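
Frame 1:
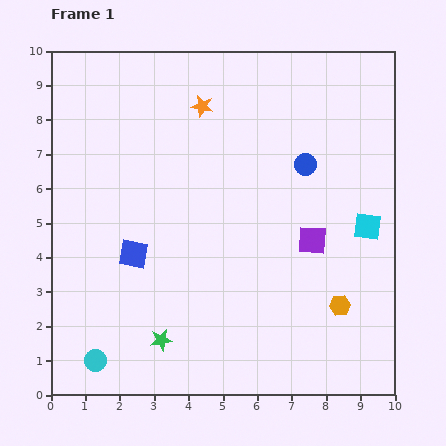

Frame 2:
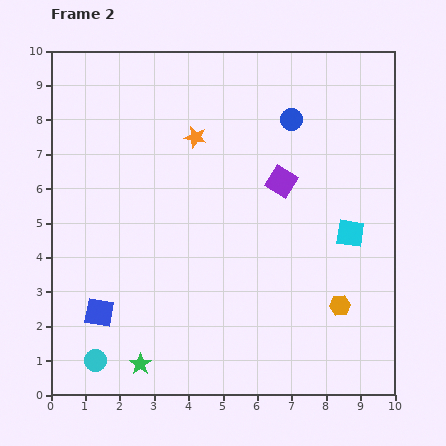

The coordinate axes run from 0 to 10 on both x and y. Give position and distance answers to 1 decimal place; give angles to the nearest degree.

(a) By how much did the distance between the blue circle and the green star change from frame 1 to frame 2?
+1.8

Distance in frame 1: 6.6. Distance in frame 2: 8.4.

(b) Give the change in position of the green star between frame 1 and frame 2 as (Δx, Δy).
(-0.6, -0.7)

The green star was at (3.2, 1.6) in frame 1 and (2.6, 0.9) in frame 2.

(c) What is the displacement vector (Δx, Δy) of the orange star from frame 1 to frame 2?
(-0.2, -0.9)

The orange star was at (4.4, 8.4) in frame 1 and (4.2, 7.5) in frame 2.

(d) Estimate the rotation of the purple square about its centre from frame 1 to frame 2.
28° clockwise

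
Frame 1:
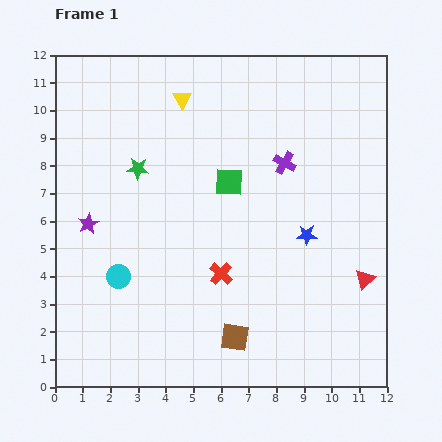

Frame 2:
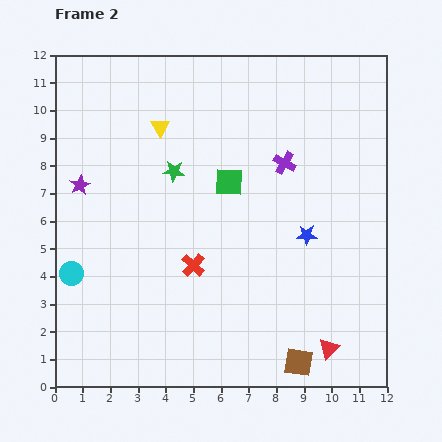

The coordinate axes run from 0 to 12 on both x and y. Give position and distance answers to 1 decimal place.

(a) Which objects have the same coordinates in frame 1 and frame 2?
the blue star, the green square, the purple cross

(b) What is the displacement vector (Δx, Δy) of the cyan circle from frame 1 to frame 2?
(-1.7, 0.1)

The cyan circle was at (2.3, 4.0) in frame 1 and (0.6, 4.1) in frame 2.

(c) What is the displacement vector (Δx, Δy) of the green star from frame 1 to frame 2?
(1.3, -0.1)

The green star was at (3.0, 7.9) in frame 1 and (4.3, 7.8) in frame 2.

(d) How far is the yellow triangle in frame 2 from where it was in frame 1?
1.3

The yellow triangle moved from (4.6, 10.4) to (3.8, 9.4), a distance of √(0.8² + 1.0²) ≈ 1.3.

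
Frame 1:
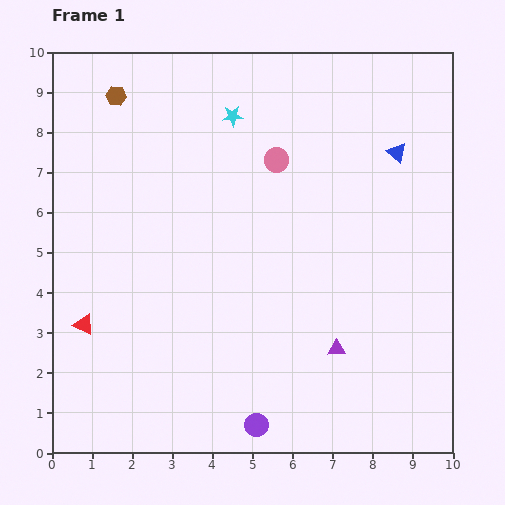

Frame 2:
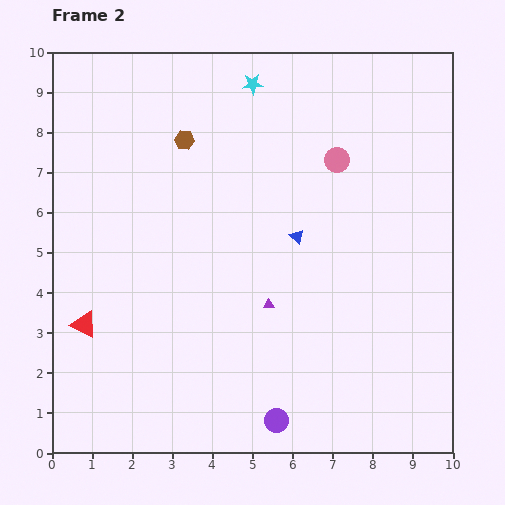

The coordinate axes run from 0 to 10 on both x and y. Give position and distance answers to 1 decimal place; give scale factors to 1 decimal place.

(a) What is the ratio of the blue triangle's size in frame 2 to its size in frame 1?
0.7×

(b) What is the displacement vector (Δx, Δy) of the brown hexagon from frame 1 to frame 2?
(1.7, -1.1)

The brown hexagon was at (1.6, 8.9) in frame 1 and (3.3, 7.8) in frame 2.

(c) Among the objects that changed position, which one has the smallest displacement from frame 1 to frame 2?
the purple circle

(moved 0.5)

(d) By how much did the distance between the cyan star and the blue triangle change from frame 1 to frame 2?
-0.2

Distance in frame 1: 4.2. Distance in frame 2: 4.0.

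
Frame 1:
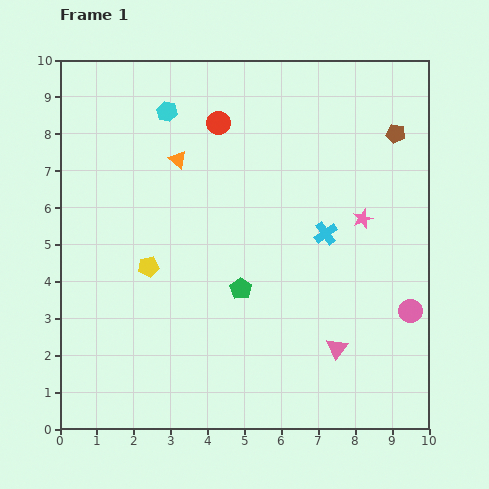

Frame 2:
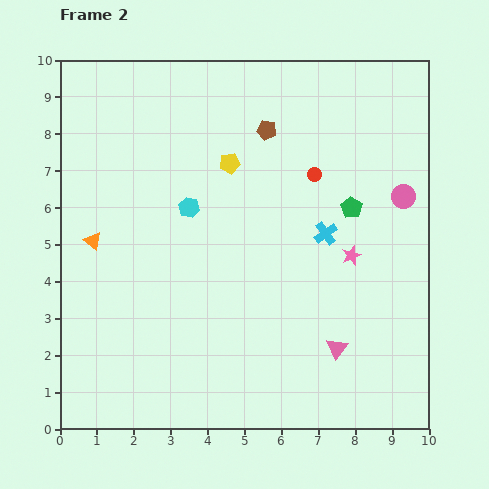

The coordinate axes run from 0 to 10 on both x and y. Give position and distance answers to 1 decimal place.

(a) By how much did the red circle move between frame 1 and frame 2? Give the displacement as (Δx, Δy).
(2.6, -1.4)

The red circle was at (4.3, 8.3) in frame 1 and (6.9, 6.9) in frame 2.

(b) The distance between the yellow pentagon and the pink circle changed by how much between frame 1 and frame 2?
-2.4

Distance in frame 1: 7.2. Distance in frame 2: 4.8.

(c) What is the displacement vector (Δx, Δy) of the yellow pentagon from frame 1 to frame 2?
(2.2, 2.8)

The yellow pentagon was at (2.4, 4.4) in frame 1 and (4.6, 7.2) in frame 2.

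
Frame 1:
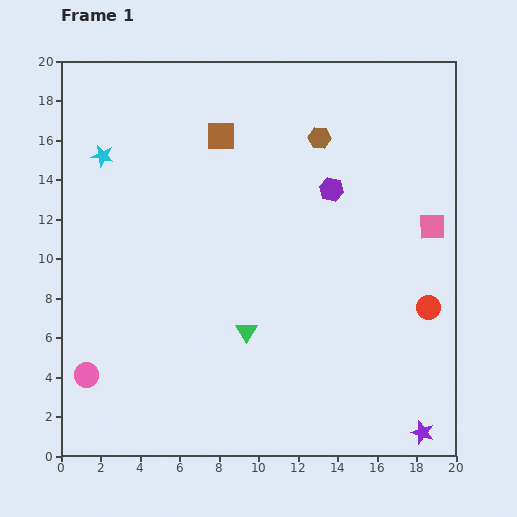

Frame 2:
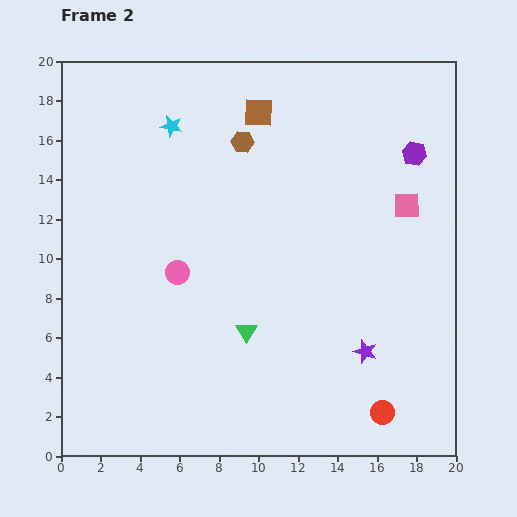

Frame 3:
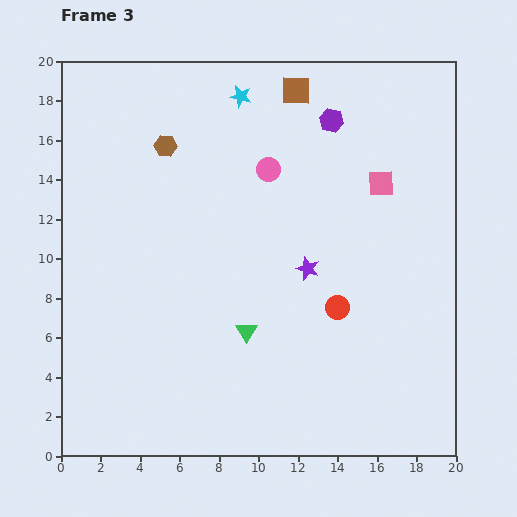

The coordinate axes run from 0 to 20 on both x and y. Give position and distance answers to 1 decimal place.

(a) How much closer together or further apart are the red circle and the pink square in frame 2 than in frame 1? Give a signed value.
+6.5

Distance in frame 1: 4.1. Distance in frame 2: 10.6.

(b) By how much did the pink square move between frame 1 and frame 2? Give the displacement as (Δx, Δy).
(-1.3, 1.1)

The pink square was at (18.8, 11.6) in frame 1 and (17.5, 12.7) in frame 2.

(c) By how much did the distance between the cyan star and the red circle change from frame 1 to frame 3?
-6.4

Distance in frame 1: 18.2. Distance in frame 3: 11.8.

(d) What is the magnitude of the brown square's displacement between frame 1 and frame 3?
4.4

The brown square moved from (8.1, 16.2) to (11.9, 18.5), a distance of √(3.8² + 2.3²) ≈ 4.4.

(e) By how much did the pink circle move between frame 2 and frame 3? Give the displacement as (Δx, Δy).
(4.6, 5.2)

The pink circle was at (5.9, 9.3) in frame 2 and (10.5, 14.5) in frame 3.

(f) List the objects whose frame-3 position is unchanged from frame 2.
the green triangle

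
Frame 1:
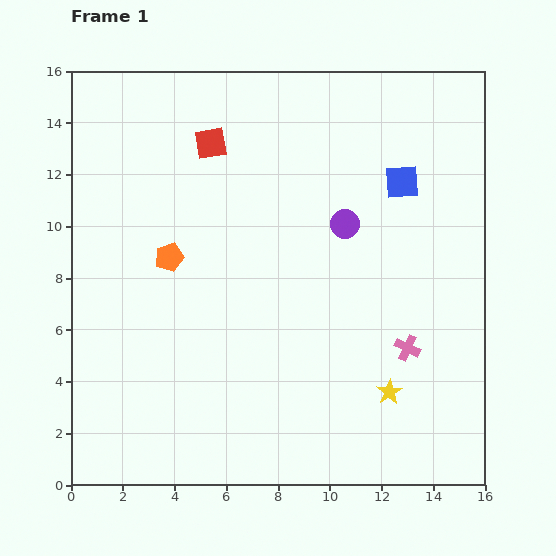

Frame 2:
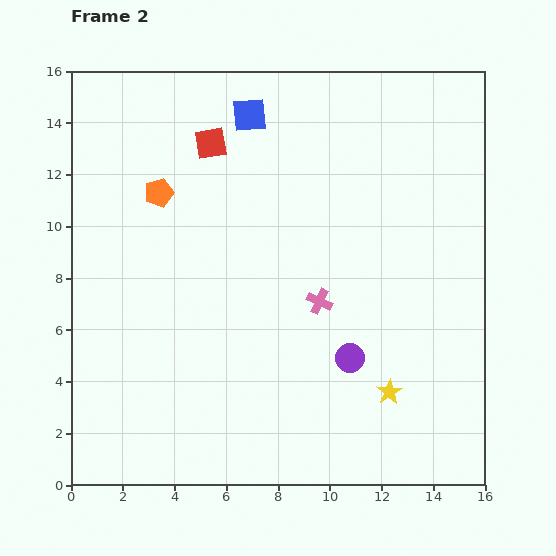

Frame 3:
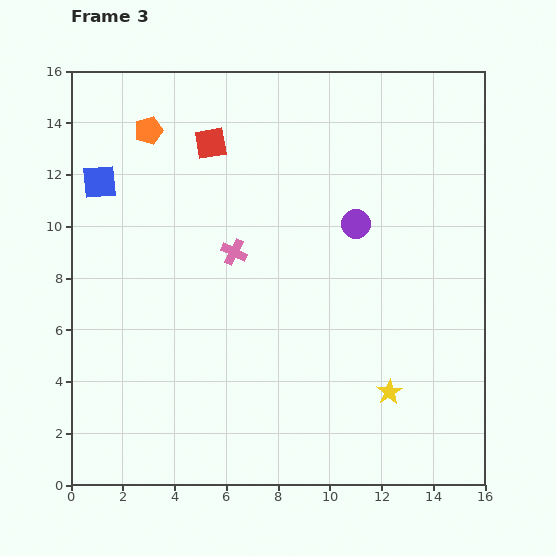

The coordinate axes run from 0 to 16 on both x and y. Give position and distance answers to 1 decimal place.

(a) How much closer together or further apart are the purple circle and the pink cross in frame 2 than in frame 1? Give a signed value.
-2.9

Distance in frame 1: 5.4. Distance in frame 2: 2.5.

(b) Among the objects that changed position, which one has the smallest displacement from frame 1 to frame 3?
the purple circle

(moved 0.4)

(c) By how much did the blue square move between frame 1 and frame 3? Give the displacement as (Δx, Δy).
(-11.7, 0.0)

The blue square was at (12.8, 11.7) in frame 1 and (1.1, 11.7) in frame 3.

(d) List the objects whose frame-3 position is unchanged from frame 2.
the yellow star, the red square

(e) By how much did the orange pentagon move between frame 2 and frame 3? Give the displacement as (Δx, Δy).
(-0.4, 2.4)

The orange pentagon was at (3.4, 11.3) in frame 2 and (3.0, 13.7) in frame 3.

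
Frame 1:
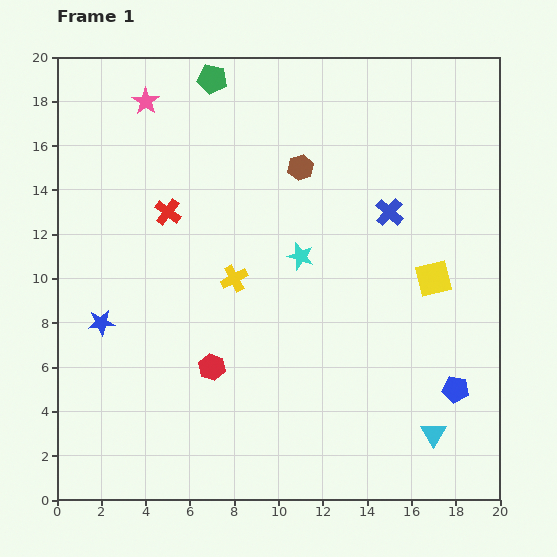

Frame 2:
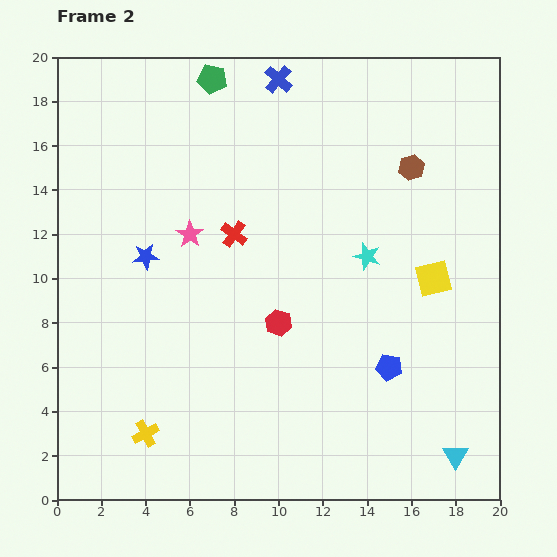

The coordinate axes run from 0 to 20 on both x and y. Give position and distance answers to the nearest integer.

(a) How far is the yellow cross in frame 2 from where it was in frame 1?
8

The yellow cross moved from (8, 10) to (4, 3), a distance of √(4² + 7²) ≈ 8.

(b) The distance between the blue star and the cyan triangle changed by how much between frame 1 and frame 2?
+1

Distance in frame 1: 16. Distance in frame 2: 17.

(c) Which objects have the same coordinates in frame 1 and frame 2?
the green pentagon, the yellow square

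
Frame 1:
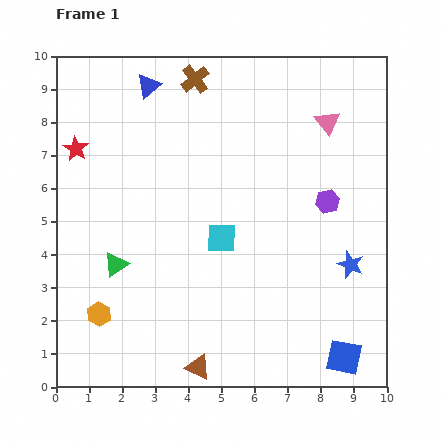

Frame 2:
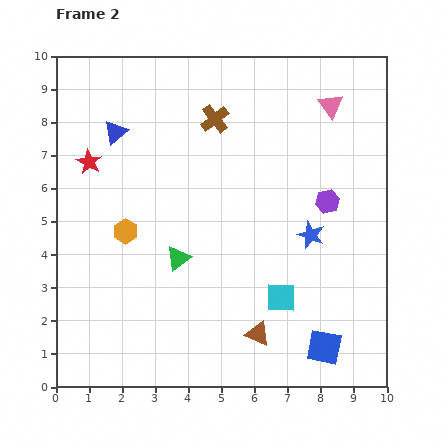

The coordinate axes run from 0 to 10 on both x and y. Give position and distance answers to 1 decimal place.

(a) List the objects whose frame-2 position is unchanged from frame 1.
the purple hexagon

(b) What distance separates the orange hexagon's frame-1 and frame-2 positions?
2.6

The orange hexagon moved from (1.3, 2.2) to (2.1, 4.7), a distance of √(0.8² + 2.5²) ≈ 2.6.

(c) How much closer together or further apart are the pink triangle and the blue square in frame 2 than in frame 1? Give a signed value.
+0.2

Distance in frame 1: 7.1. Distance in frame 2: 7.3.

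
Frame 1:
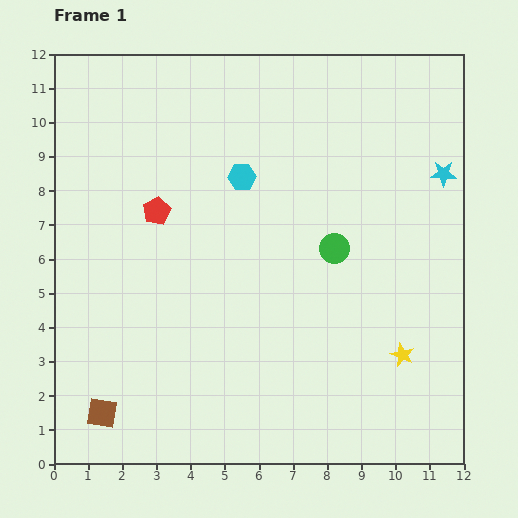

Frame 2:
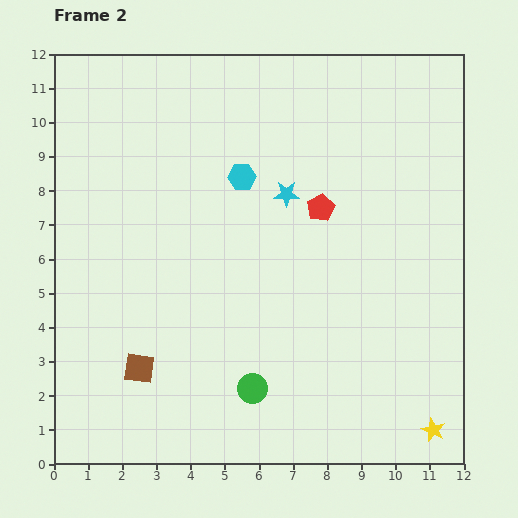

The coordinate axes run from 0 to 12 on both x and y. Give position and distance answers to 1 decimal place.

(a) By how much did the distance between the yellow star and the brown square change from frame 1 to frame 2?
-0.2

Distance in frame 1: 9.0. Distance in frame 2: 8.8.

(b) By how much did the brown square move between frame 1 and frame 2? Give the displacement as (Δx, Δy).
(1.1, 1.3)

The brown square was at (1.4, 1.5) in frame 1 and (2.5, 2.8) in frame 2.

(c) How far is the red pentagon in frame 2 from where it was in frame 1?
4.8

The red pentagon moved from (3.0, 7.4) to (7.8, 7.5), a distance of √(4.8² + 0.1²) ≈ 4.8.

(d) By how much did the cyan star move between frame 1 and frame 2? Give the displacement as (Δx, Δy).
(-4.6, -0.6)

The cyan star was at (11.4, 8.5) in frame 1 and (6.8, 7.9) in frame 2.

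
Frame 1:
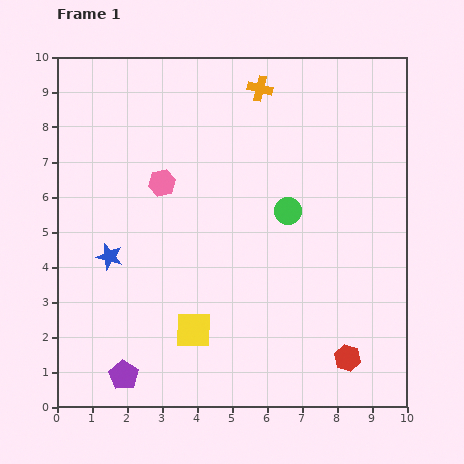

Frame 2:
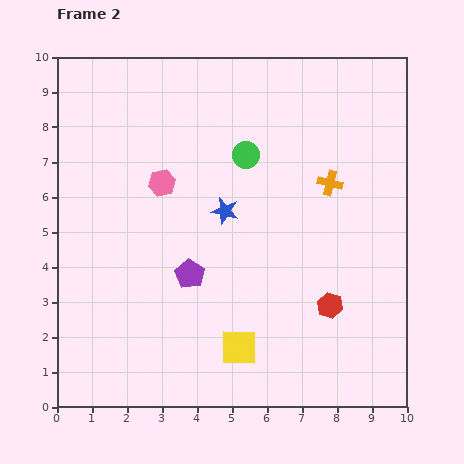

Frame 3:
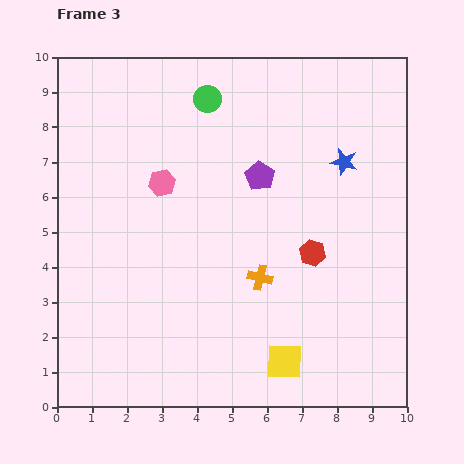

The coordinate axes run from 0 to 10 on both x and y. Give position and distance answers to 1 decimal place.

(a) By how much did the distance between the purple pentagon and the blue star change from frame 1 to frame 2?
-1.3

Distance in frame 1: 3.4. Distance in frame 2: 2.1.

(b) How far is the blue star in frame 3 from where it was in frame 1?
7.2

The blue star moved from (1.5, 4.3) to (8.2, 7.0), a distance of √(6.7² + 2.7²) ≈ 7.2.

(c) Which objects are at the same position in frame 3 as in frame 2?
the pink hexagon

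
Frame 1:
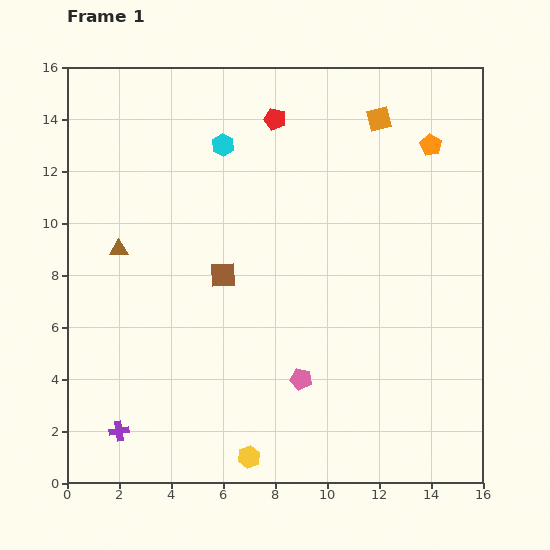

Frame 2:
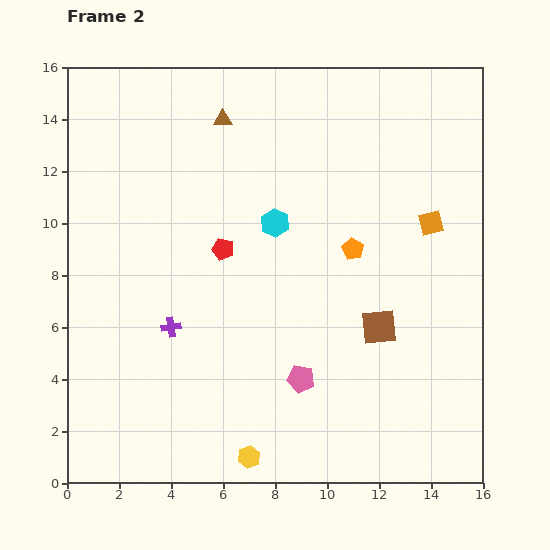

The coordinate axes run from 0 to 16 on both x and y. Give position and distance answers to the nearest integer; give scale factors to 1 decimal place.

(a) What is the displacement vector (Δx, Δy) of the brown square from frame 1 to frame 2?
(6, -2)

The brown square was at (6, 8) in frame 1 and (12, 6) in frame 2.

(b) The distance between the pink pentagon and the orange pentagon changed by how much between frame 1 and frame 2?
-5

Distance in frame 1: 10. Distance in frame 2: 5.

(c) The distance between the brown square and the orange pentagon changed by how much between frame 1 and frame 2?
-6

Distance in frame 1: 9. Distance in frame 2: 3.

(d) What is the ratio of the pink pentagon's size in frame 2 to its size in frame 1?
1.3×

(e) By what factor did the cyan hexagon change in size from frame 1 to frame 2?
1.3×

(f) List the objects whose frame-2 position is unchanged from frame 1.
the pink pentagon, the yellow hexagon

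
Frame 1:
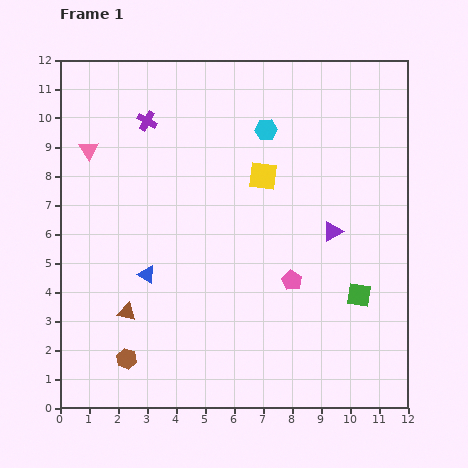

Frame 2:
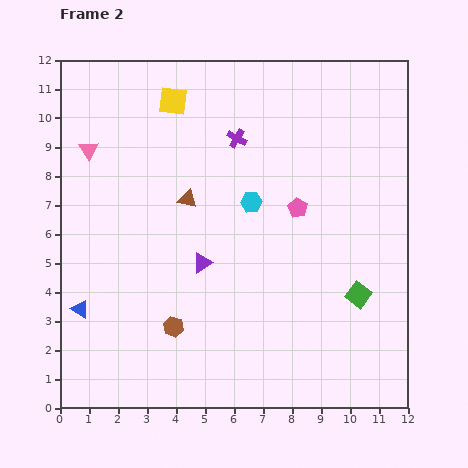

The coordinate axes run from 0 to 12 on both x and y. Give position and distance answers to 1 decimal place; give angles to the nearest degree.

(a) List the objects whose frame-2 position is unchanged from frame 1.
the pink triangle, the green square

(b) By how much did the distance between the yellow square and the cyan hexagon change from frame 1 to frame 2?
+2.8

Distance in frame 1: 1.6. Distance in frame 2: 4.4.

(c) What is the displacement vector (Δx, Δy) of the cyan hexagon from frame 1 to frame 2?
(-0.5, -2.5)

The cyan hexagon was at (7.1, 9.6) in frame 1 and (6.6, 7.1) in frame 2.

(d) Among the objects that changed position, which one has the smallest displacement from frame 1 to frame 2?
the brown hexagon

(moved 1.9)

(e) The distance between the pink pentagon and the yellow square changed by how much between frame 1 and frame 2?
+2.0

Distance in frame 1: 3.7. Distance in frame 2: 5.7.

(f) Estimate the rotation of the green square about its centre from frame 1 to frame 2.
28° clockwise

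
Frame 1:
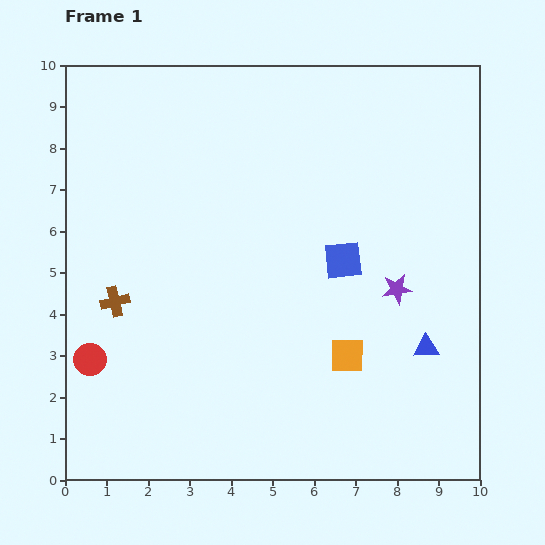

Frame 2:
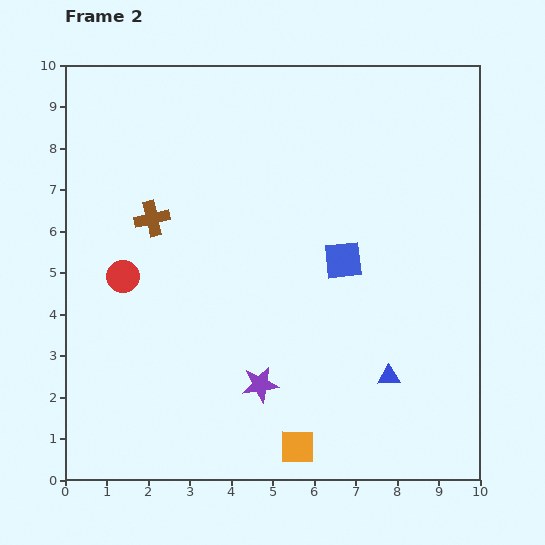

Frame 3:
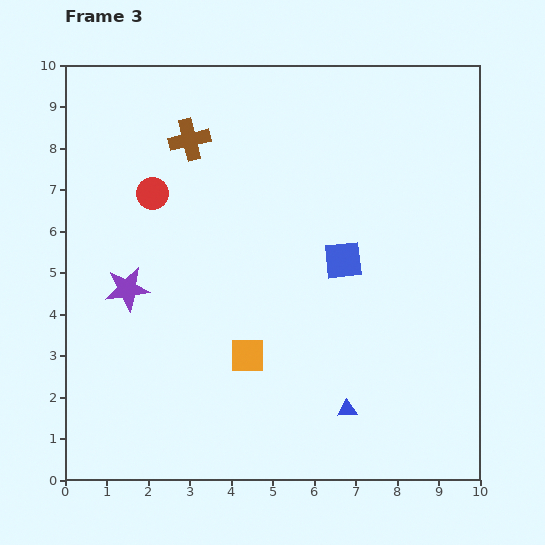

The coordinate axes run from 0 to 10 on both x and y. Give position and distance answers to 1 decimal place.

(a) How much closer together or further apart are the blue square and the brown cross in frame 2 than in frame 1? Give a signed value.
-0.9

Distance in frame 1: 5.6. Distance in frame 2: 4.7.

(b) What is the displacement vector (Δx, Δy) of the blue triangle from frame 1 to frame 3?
(-1.9, -1.5)

The blue triangle was at (8.7, 3.2) in frame 1 and (6.8, 1.7) in frame 3.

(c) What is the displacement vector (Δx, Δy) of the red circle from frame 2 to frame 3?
(0.7, 2.0)

The red circle was at (1.4, 4.9) in frame 2 and (2.1, 6.9) in frame 3.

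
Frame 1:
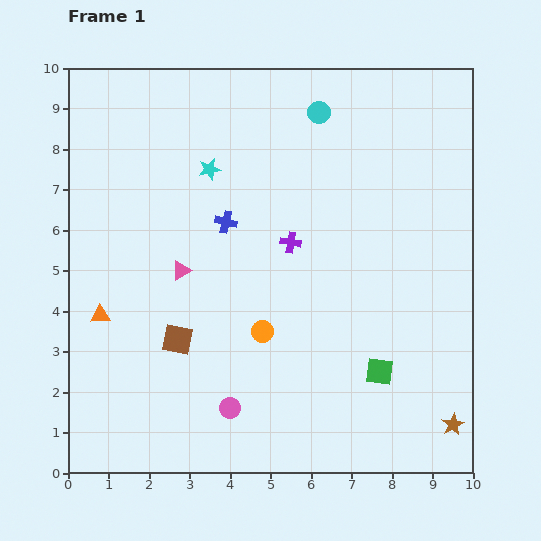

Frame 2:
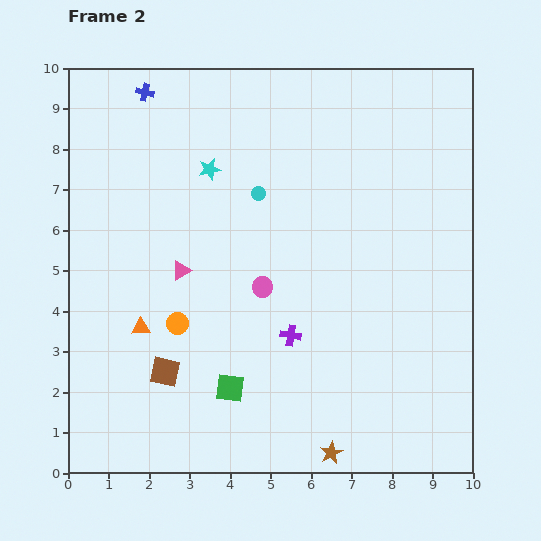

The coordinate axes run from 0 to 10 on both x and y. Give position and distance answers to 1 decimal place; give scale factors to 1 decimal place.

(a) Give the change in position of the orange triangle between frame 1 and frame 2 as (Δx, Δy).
(1.0, -0.3)

The orange triangle was at (0.8, 3.9) in frame 1 and (1.8, 3.6) in frame 2.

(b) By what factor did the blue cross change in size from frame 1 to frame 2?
0.8×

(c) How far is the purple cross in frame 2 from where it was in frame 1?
2.3

The purple cross moved from (5.5, 5.7) to (5.5, 3.4), a distance of √(0.0² + 2.3²) ≈ 2.3.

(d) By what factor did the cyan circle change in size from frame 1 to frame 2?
0.6×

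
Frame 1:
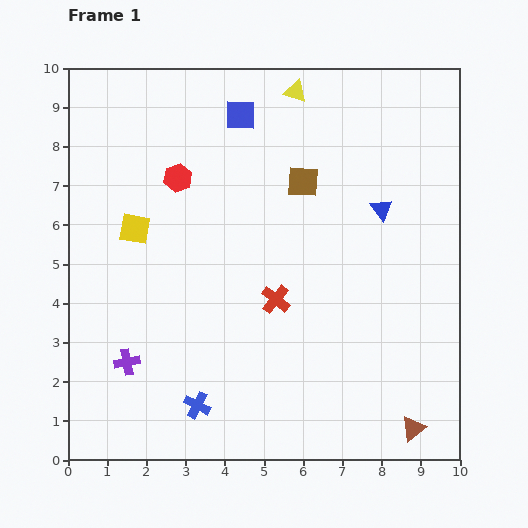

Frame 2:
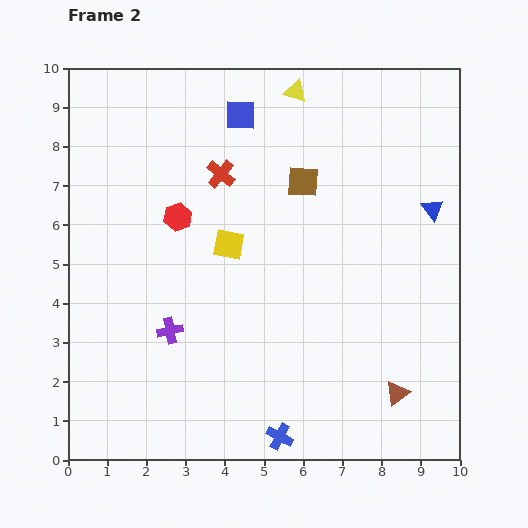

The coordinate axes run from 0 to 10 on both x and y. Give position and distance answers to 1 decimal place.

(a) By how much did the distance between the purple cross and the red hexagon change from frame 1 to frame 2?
-2.0

Distance in frame 1: 4.9. Distance in frame 2: 2.9.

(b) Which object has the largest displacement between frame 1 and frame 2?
the red cross

(moved 3.5; next 2.4)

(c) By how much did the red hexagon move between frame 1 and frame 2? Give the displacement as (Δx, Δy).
(0.0, -1.0)

The red hexagon was at (2.8, 7.2) in frame 1 and (2.8, 6.2) in frame 2.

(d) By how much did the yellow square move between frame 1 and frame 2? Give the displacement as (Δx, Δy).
(2.4, -0.4)

The yellow square was at (1.7, 5.9) in frame 1 and (4.1, 5.5) in frame 2.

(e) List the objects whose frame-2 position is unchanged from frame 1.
the brown square, the blue square, the yellow triangle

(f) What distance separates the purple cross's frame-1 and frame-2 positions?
1.4

The purple cross moved from (1.5, 2.5) to (2.6, 3.3), a distance of √(1.1² + 0.8²) ≈ 1.4.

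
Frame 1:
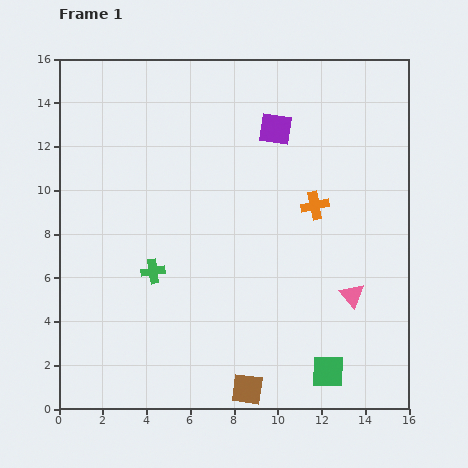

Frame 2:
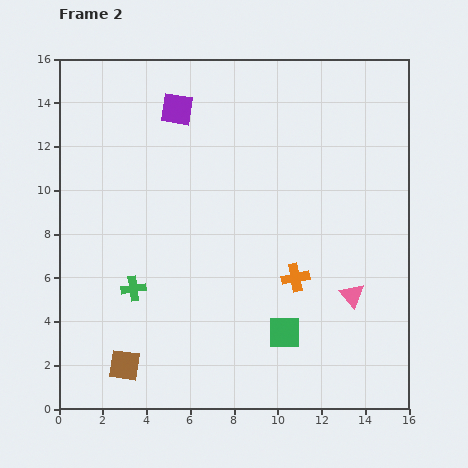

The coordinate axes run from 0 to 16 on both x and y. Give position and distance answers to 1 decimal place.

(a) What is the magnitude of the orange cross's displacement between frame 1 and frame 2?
3.4

The orange cross moved from (11.7, 9.3) to (10.8, 6.0), a distance of √(0.9² + 3.3²) ≈ 3.4.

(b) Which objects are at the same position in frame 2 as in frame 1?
the pink triangle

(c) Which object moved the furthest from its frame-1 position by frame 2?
the brown square

(moved 5.7; next 4.6)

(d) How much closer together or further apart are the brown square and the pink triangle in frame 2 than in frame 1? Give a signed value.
+4.5

Distance in frame 1: 6.4. Distance in frame 2: 10.9.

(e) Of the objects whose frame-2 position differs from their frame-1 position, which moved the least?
the green cross

(moved 1.2)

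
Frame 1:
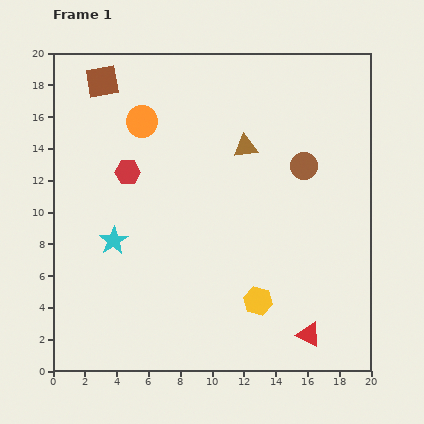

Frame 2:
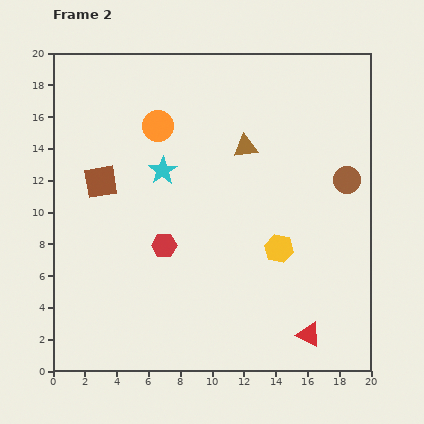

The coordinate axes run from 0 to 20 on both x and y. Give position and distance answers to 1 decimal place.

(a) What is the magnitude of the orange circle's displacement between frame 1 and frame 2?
1.0

The orange circle moved from (5.6, 15.7) to (6.6, 15.4), a distance of √(1.0² + 0.3²) ≈ 1.0.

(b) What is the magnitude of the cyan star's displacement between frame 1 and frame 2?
5.4

The cyan star moved from (3.8, 8.2) to (6.9, 12.6), a distance of √(3.1² + 4.4²) ≈ 5.4.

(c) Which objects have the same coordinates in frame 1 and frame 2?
the brown triangle, the red triangle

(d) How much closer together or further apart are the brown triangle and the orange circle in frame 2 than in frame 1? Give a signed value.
-1.0

Distance in frame 1: 6.7. Distance in frame 2: 5.7.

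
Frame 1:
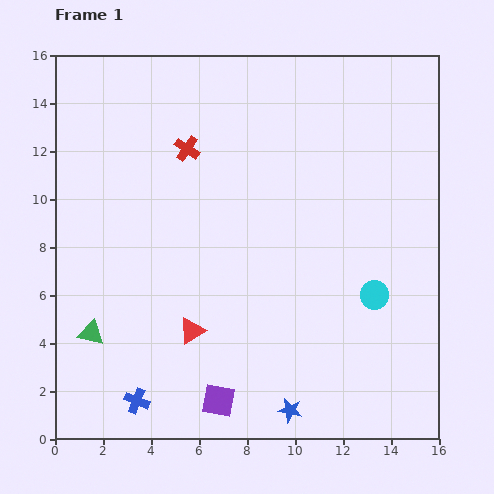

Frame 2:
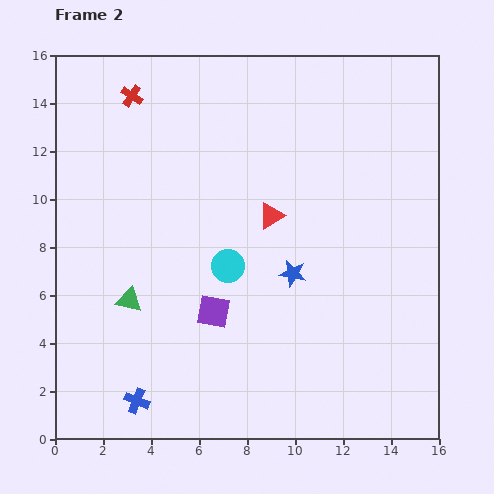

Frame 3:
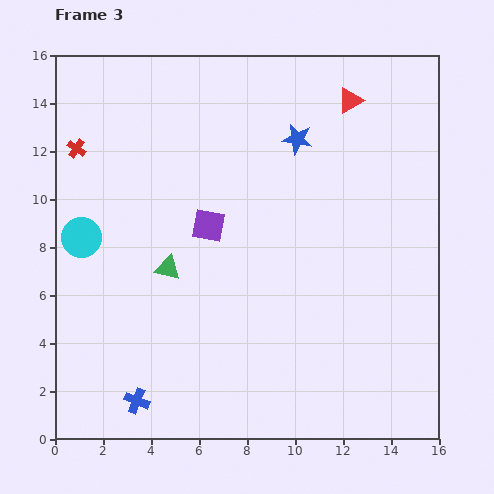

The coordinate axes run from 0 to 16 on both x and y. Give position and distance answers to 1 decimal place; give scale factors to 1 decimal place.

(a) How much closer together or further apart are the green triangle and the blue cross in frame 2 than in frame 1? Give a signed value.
+0.8

Distance in frame 1: 3.4. Distance in frame 2: 4.2.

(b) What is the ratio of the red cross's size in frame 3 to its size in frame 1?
0.7×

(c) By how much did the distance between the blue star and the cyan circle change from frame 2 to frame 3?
+7.2

Distance in frame 2: 2.7. Distance in frame 3: 9.9.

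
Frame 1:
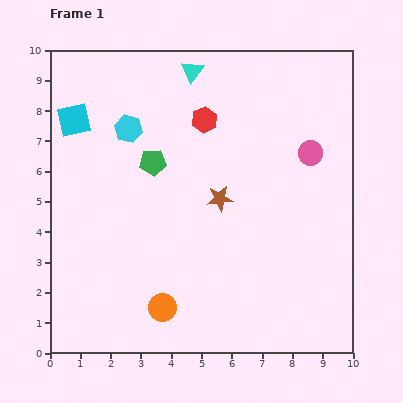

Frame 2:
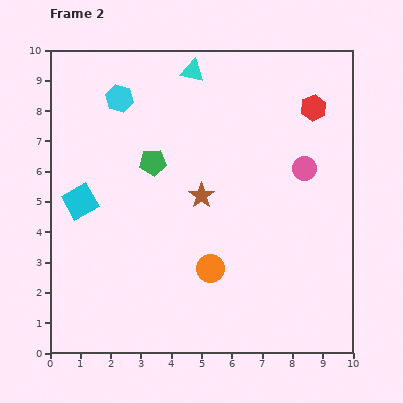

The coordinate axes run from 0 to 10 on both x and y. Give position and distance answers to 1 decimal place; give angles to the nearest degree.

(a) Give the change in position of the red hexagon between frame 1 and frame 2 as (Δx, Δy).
(3.6, 0.4)

The red hexagon was at (5.1, 7.7) in frame 1 and (8.7, 8.1) in frame 2.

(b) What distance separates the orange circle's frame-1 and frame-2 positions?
2.1

The orange circle moved from (3.7, 1.5) to (5.3, 2.8), a distance of √(1.6² + 1.3²) ≈ 2.1.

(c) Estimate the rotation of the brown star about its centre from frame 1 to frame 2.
29° counter-clockwise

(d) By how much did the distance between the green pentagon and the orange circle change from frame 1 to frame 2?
-0.8

Distance in frame 1: 4.8. Distance in frame 2: 4.0.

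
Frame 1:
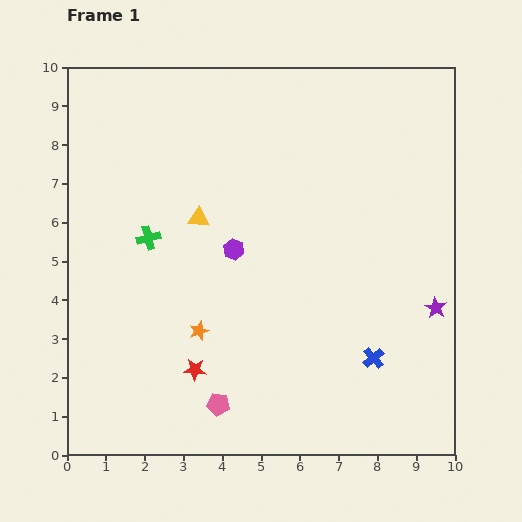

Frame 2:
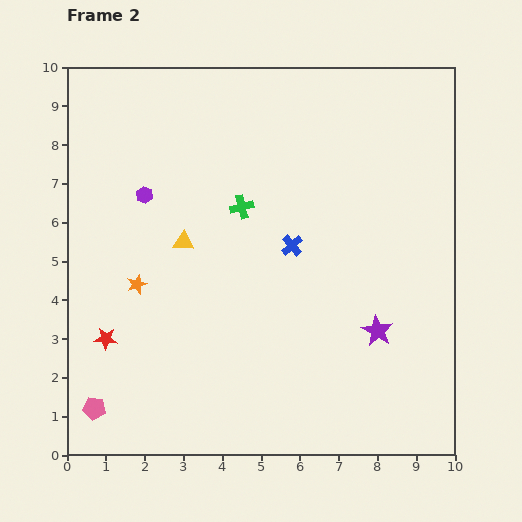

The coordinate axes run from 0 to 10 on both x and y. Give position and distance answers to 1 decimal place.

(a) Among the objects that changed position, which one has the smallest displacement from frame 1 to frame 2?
the yellow triangle

(moved 0.7)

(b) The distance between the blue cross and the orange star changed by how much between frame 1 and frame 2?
-0.5

Distance in frame 1: 4.6. Distance in frame 2: 4.1.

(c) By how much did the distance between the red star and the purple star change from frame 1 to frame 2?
+0.6

Distance in frame 1: 6.4. Distance in frame 2: 7.0.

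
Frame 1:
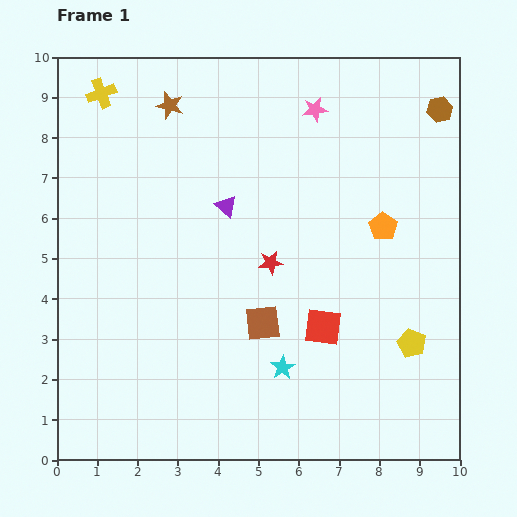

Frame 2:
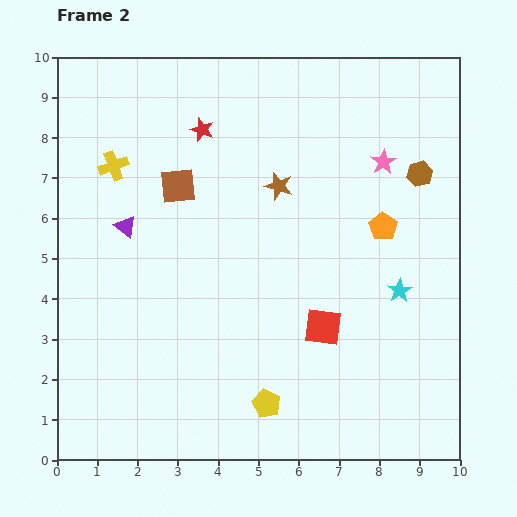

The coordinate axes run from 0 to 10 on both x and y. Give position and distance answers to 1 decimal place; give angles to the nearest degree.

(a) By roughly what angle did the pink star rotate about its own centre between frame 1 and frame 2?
23° counter-clockwise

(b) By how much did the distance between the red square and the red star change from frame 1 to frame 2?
+3.6

Distance in frame 1: 2.1. Distance in frame 2: 5.7.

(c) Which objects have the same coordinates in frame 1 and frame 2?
the orange pentagon, the red square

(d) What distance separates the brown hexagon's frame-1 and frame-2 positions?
1.7

The brown hexagon moved from (9.5, 8.7) to (9.0, 7.1), a distance of √(0.5² + 1.6²) ≈ 1.7.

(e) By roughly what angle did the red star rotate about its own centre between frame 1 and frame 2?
27° clockwise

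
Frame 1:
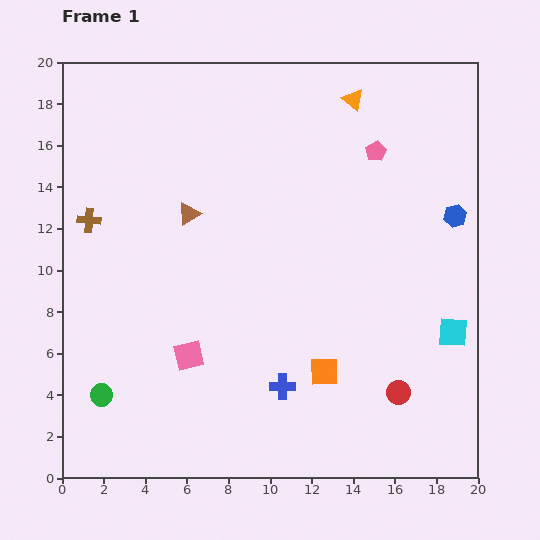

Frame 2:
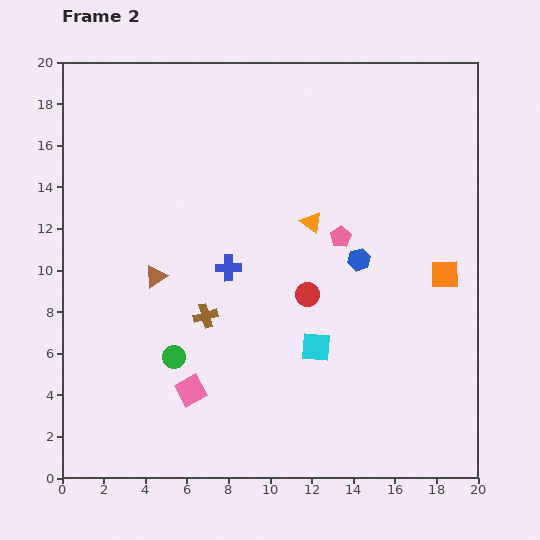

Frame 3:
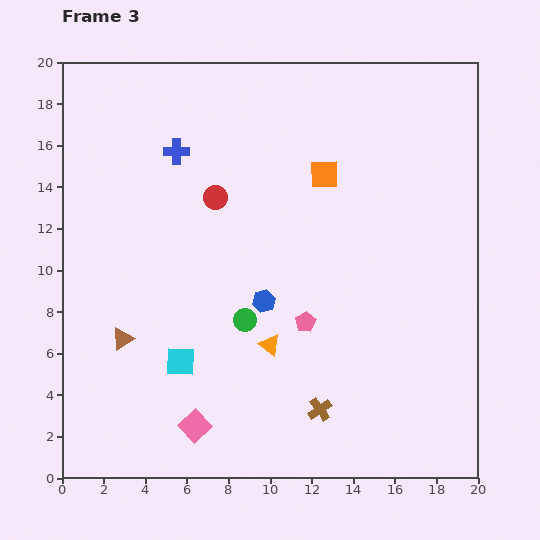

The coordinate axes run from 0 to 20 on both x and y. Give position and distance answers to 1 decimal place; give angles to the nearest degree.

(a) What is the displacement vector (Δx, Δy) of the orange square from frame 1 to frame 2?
(5.8, 4.7)

The orange square was at (12.6, 5.1) in frame 1 and (18.4, 9.8) in frame 2.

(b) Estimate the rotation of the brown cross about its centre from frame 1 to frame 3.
39° counter-clockwise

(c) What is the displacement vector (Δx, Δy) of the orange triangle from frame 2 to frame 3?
(-2.0, -5.9)

The orange triangle was at (12.0, 12.3) in frame 2 and (10.0, 6.4) in frame 3.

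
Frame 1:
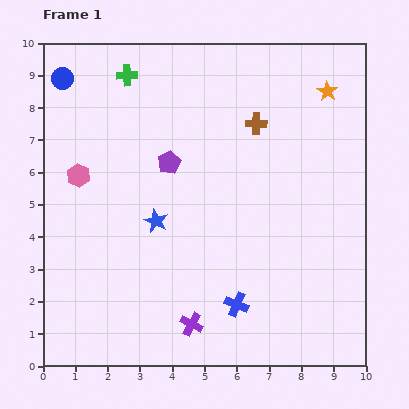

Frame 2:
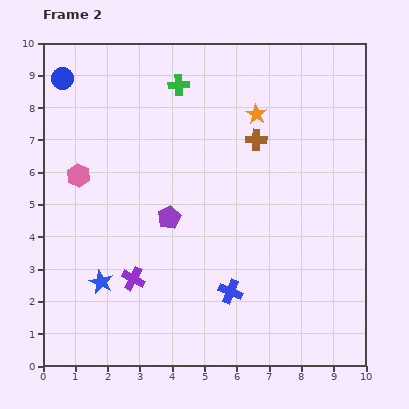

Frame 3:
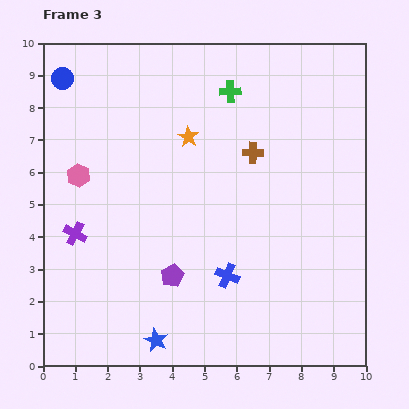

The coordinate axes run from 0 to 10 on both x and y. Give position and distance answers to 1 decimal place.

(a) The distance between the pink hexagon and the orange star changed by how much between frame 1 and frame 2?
-2.3

Distance in frame 1: 8.1. Distance in frame 2: 5.8.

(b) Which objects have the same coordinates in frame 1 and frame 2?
the pink hexagon, the blue circle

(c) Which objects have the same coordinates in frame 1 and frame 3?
the pink hexagon, the blue circle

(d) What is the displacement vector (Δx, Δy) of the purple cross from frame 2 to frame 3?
(-1.8, 1.4)

The purple cross was at (2.8, 2.7) in frame 2 and (1.0, 4.1) in frame 3.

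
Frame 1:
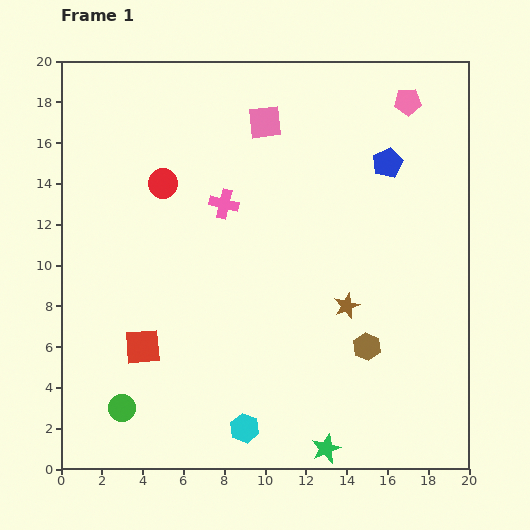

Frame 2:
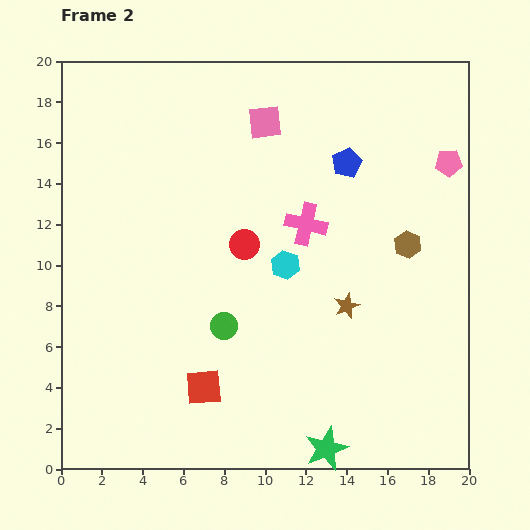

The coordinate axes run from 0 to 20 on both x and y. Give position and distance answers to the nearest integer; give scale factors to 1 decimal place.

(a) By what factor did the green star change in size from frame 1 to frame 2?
1.5×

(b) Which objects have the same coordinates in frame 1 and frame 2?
the pink square, the green star, the brown star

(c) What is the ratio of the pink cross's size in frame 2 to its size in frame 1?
1.4×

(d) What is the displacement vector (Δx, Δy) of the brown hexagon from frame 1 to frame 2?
(2, 5)

The brown hexagon was at (15, 6) in frame 1 and (17, 11) in frame 2.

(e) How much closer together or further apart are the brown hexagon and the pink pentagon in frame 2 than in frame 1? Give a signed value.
-8

Distance in frame 1: 12. Distance in frame 2: 4.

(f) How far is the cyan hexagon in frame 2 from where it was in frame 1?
8

The cyan hexagon moved from (9, 2) to (11, 10), a distance of √(2² + 8²) ≈ 8.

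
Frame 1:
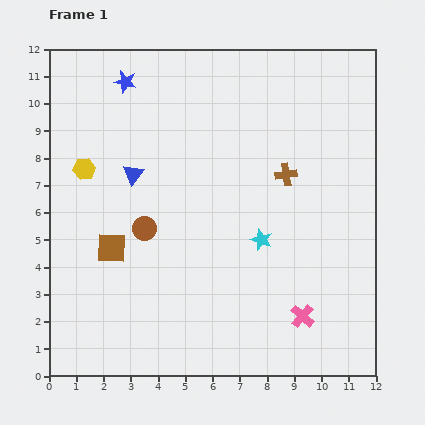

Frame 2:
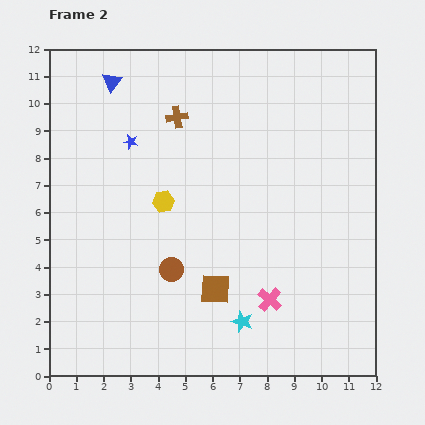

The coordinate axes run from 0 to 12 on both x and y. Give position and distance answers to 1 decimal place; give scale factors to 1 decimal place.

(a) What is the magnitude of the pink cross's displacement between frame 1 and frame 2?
1.3

The pink cross moved from (9.3, 2.2) to (8.1, 2.8), a distance of √(1.2² + 0.6²) ≈ 1.3.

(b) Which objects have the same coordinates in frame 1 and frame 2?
none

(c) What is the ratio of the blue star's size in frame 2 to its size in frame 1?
0.6×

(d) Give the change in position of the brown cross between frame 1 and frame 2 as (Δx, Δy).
(-4.0, 2.1)

The brown cross was at (8.7, 7.4) in frame 1 and (4.7, 9.5) in frame 2.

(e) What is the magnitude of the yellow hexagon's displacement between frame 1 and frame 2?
3.1

The yellow hexagon moved from (1.3, 7.6) to (4.2, 6.4), a distance of √(2.9² + 1.2²) ≈ 3.1.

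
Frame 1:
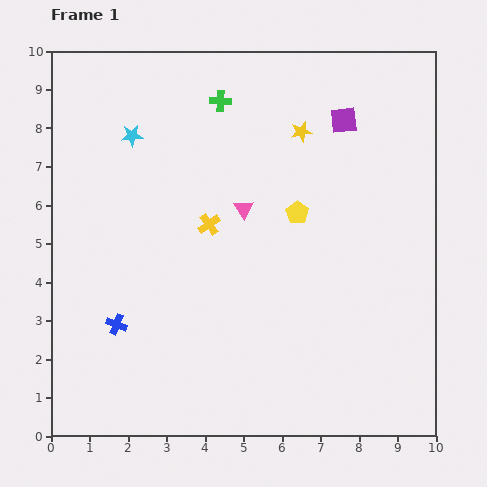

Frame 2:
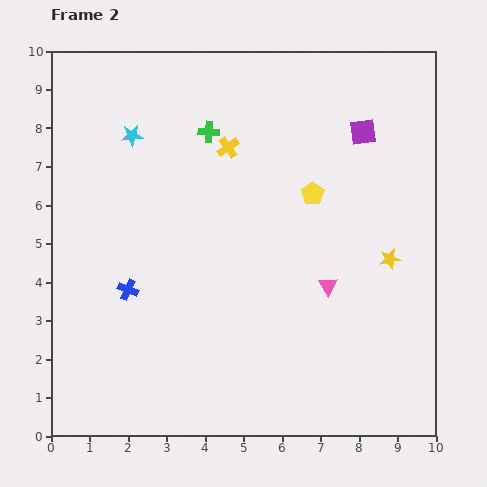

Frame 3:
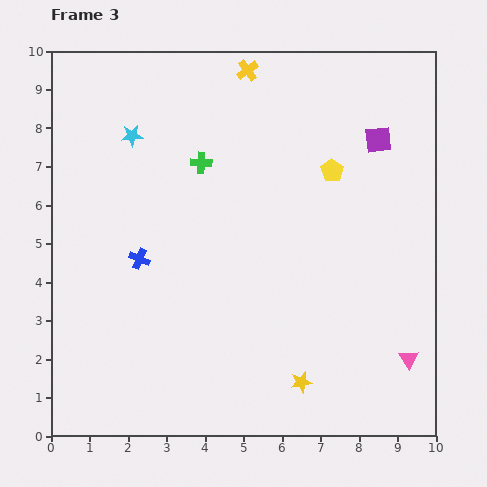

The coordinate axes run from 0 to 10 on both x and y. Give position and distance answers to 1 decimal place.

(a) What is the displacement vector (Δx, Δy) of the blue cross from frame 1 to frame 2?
(0.3, 0.9)

The blue cross was at (1.7, 2.9) in frame 1 and (2.0, 3.8) in frame 2.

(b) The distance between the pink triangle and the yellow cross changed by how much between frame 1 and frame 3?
+7.6

Distance in frame 1: 1.0. Distance in frame 3: 8.6.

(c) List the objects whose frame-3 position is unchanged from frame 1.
the cyan star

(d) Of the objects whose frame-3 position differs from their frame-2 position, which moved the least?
the purple square

(moved 0.4)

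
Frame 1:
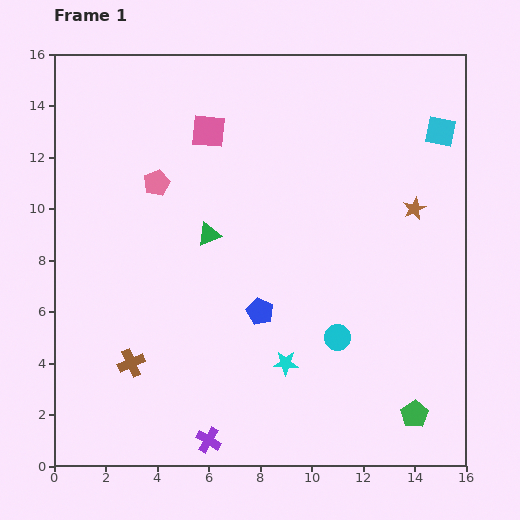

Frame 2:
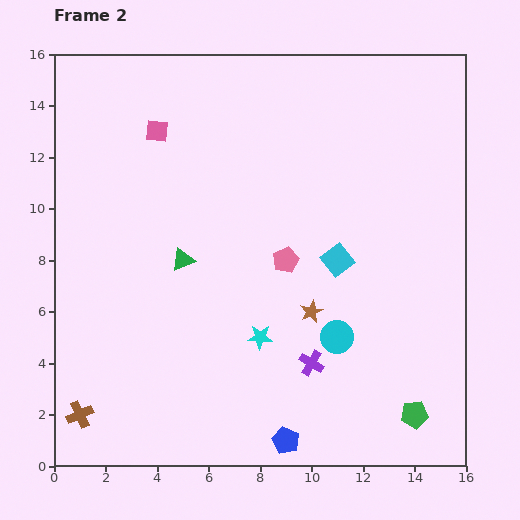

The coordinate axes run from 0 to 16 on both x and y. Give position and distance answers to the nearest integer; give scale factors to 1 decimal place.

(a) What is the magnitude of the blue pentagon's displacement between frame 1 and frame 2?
5

The blue pentagon moved from (8, 6) to (9, 1), a distance of √(1² + 5²) ≈ 5.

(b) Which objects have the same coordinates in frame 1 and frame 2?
the green pentagon, the cyan circle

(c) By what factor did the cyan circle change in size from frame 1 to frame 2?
1.3×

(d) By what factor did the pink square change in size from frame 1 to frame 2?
0.7×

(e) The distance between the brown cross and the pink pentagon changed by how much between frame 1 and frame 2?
+3

Distance in frame 1: 7. Distance in frame 2: 10.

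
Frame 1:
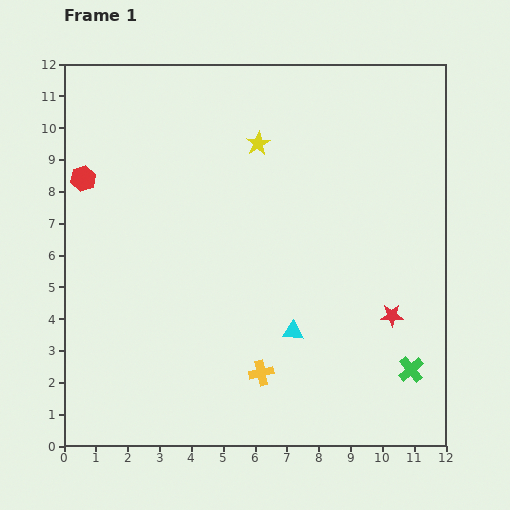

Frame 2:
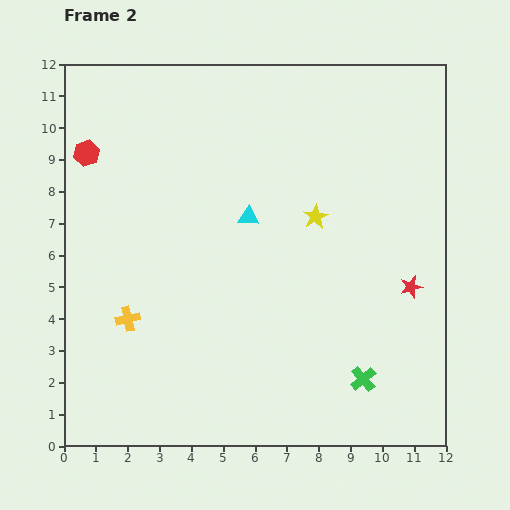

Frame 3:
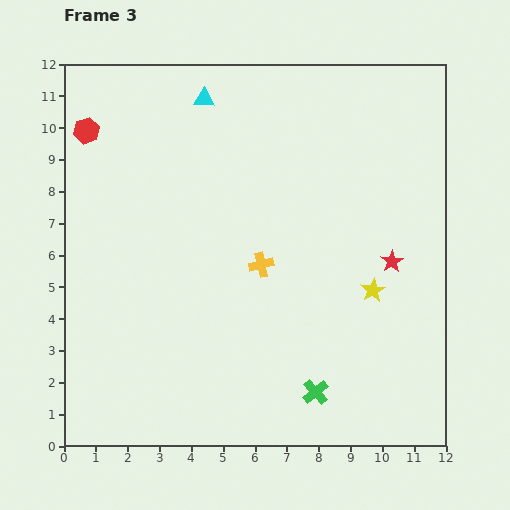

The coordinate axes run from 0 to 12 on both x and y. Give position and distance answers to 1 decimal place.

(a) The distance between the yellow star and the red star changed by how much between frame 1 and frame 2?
-3.1

Distance in frame 1: 6.8. Distance in frame 2: 3.7.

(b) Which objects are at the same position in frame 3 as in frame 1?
none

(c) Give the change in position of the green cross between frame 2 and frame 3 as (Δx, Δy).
(-1.5, -0.4)

The green cross was at (9.4, 2.1) in frame 2 and (7.9, 1.7) in frame 3.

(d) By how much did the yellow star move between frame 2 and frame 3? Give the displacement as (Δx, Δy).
(1.8, -2.3)

The yellow star was at (7.9, 7.2) in frame 2 and (9.7, 4.9) in frame 3.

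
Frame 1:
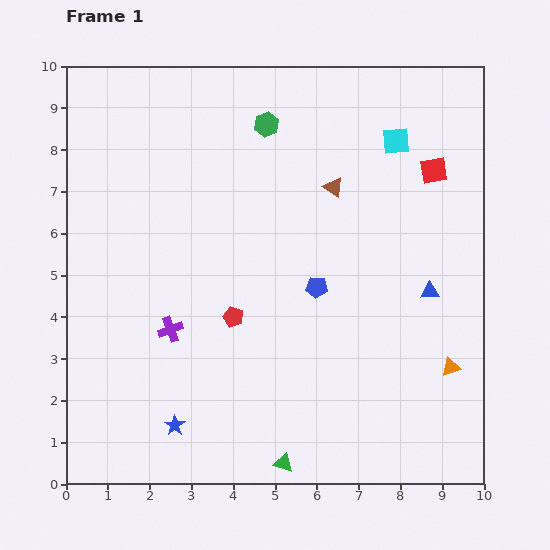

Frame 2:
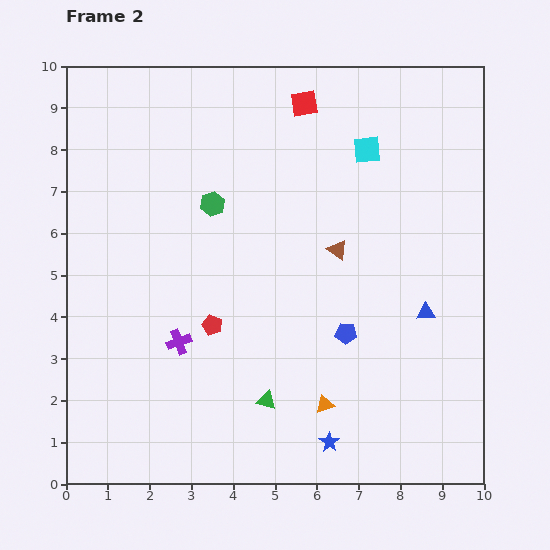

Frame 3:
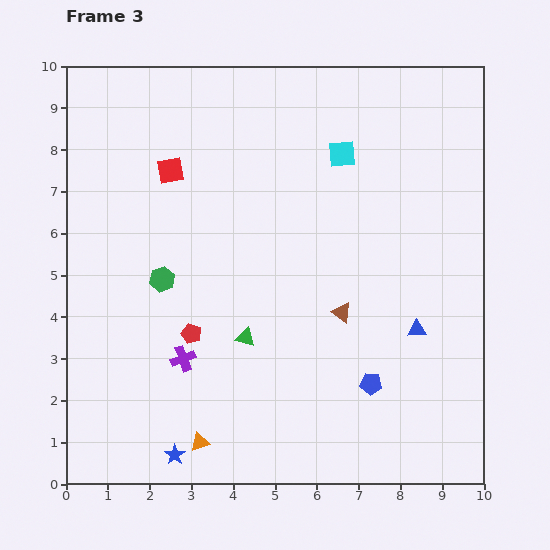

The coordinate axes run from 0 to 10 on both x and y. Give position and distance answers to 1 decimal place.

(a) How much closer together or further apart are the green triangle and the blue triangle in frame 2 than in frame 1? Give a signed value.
-1.1

Distance in frame 1: 5.4. Distance in frame 2: 4.3.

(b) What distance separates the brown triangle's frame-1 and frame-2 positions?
1.5

The brown triangle moved from (6.4, 7.1) to (6.5, 5.6), a distance of √(0.1² + 1.5²) ≈ 1.5.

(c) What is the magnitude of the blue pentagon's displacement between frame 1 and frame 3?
2.6

The blue pentagon moved from (6.0, 4.7) to (7.3, 2.4), a distance of √(1.3² + 2.3²) ≈ 2.6.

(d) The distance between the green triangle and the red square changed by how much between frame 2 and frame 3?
-2.8

Distance in frame 2: 7.2. Distance in frame 3: 4.4.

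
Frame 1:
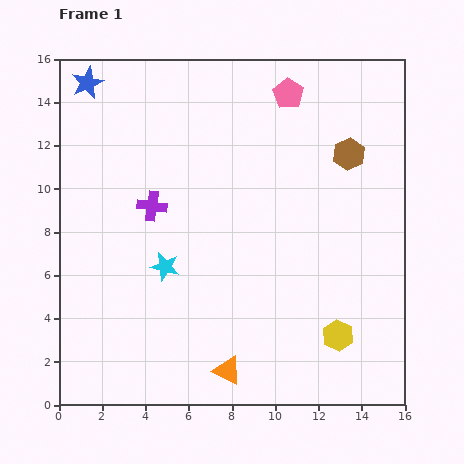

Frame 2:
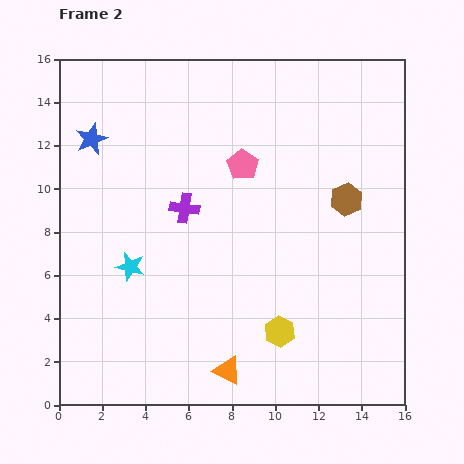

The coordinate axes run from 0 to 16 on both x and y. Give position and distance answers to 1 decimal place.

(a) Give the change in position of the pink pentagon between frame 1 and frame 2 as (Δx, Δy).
(-2.1, -3.3)

The pink pentagon was at (10.6, 14.4) in frame 1 and (8.5, 11.1) in frame 2.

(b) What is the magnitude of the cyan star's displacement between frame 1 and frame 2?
1.6

The cyan star moved from (4.9, 6.4) to (3.3, 6.4), a distance of √(1.6² + 0.0²) ≈ 1.6.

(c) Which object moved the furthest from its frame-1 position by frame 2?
the pink pentagon

(moved 3.9; next 2.7)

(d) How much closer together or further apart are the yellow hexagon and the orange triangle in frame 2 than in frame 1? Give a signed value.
-2.3

Distance in frame 1: 5.3. Distance in frame 2: 3.0.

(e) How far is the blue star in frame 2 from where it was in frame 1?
2.6

The blue star moved from (1.3, 14.9) to (1.5, 12.3), a distance of √(0.2² + 2.6²) ≈ 2.6.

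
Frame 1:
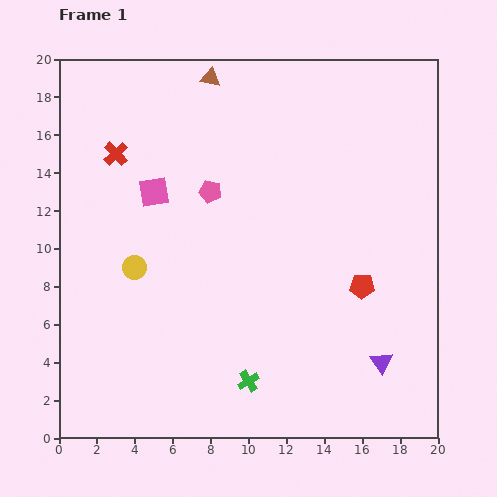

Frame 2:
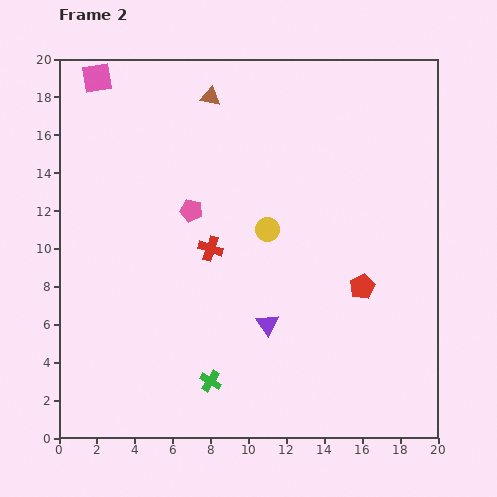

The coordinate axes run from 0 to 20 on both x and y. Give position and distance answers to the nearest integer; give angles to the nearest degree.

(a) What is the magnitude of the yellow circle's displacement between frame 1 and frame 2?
7

The yellow circle moved from (4, 9) to (11, 11), a distance of √(7² + 2²) ≈ 7.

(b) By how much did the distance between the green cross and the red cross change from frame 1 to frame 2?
-7

Distance in frame 1: 14. Distance in frame 2: 7.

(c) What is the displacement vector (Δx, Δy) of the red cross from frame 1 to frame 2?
(5, -5)

The red cross was at (3, 15) in frame 1 and (8, 10) in frame 2.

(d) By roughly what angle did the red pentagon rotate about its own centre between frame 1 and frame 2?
30° counter-clockwise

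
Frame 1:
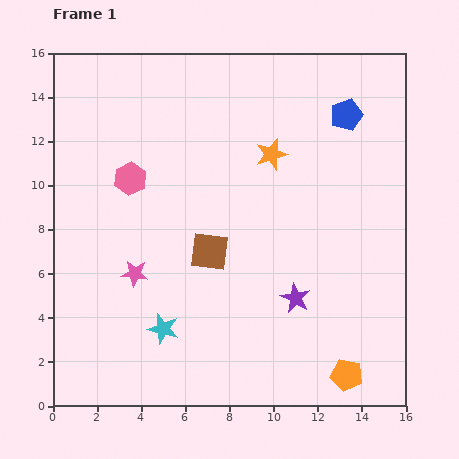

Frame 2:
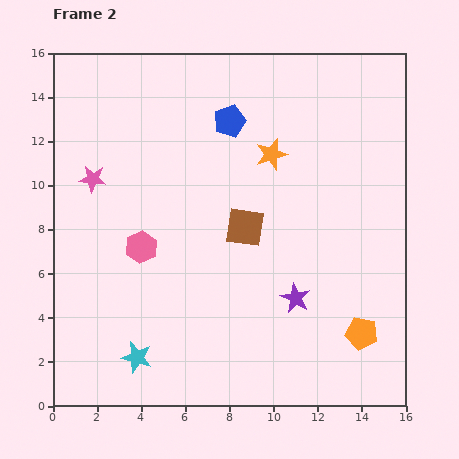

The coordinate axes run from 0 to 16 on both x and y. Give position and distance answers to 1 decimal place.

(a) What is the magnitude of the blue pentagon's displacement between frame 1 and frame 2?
5.3

The blue pentagon moved from (13.3, 13.2) to (8.0, 12.9), a distance of √(5.3² + 0.3²) ≈ 5.3.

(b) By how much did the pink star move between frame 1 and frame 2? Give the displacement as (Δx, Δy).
(-1.9, 4.3)

The pink star was at (3.7, 6.0) in frame 1 and (1.8, 10.3) in frame 2.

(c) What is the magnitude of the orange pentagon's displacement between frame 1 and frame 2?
2.0

The orange pentagon moved from (13.3, 1.4) to (14.0, 3.3), a distance of √(0.7² + 1.9²) ≈ 2.0.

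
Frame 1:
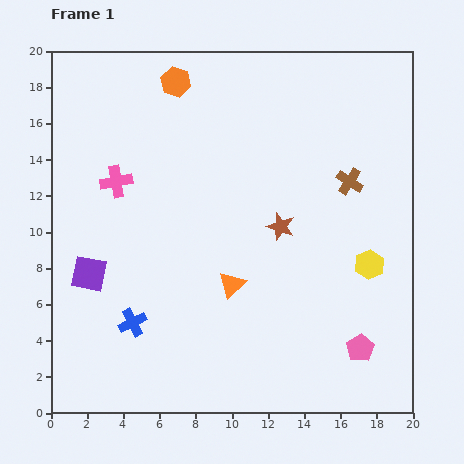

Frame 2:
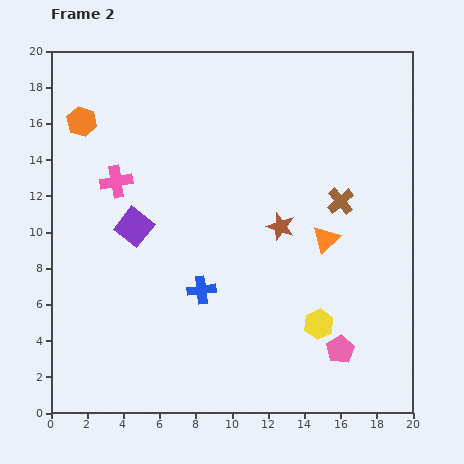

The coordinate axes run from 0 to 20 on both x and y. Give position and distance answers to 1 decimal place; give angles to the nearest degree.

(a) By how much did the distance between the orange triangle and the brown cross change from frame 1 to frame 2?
-6.4

Distance in frame 1: 8.6. Distance in frame 2: 2.2.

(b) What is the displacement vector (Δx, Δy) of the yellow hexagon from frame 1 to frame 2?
(-2.8, -3.3)

The yellow hexagon was at (17.6, 8.2) in frame 1 and (14.8, 4.9) in frame 2.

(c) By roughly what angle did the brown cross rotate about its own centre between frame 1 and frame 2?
17° clockwise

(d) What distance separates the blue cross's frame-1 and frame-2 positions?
4.2

The blue cross moved from (4.5, 5.0) to (8.3, 6.8), a distance of √(3.8² + 1.8²) ≈ 4.2.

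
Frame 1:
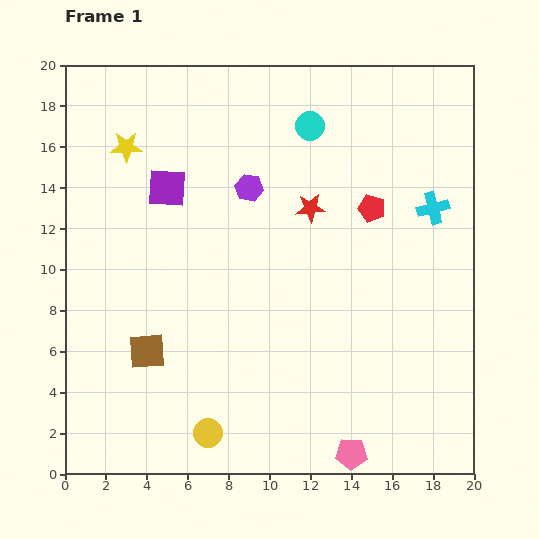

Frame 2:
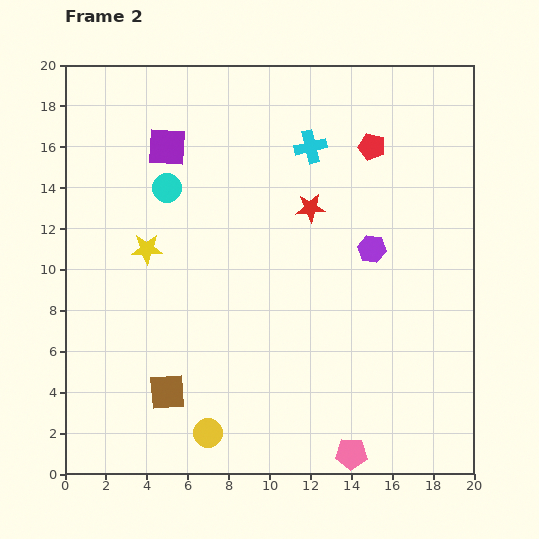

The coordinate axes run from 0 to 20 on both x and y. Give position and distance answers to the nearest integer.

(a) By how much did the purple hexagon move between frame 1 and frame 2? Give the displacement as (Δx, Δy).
(6, -3)

The purple hexagon was at (9, 14) in frame 1 and (15, 11) in frame 2.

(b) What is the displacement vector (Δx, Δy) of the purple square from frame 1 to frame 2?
(0, 2)

The purple square was at (5, 14) in frame 1 and (5, 16) in frame 2.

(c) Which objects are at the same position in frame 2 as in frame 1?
the pink pentagon, the red star, the yellow circle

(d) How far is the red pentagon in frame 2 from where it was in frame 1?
3

The red pentagon moved from (15, 13) to (15, 16), a distance of √(0² + 3²) ≈ 3.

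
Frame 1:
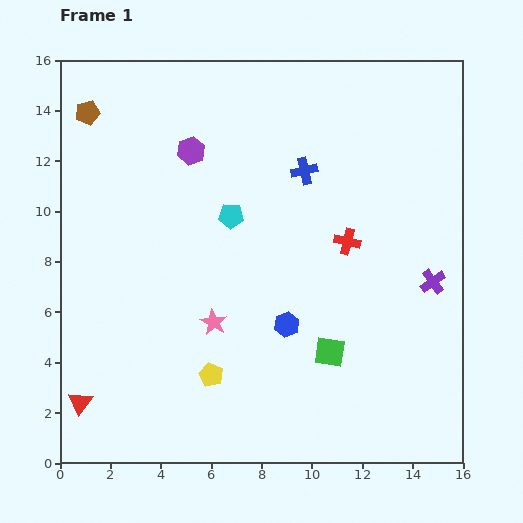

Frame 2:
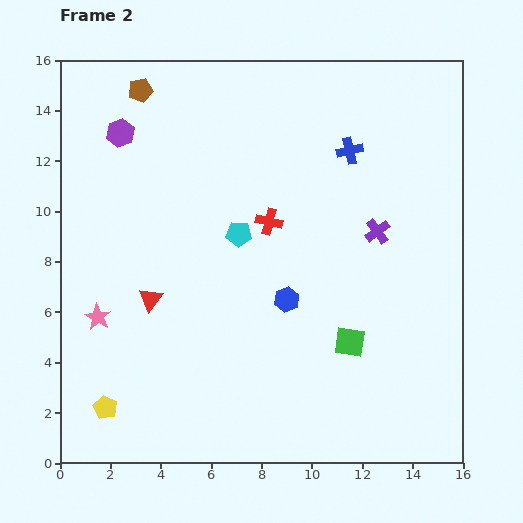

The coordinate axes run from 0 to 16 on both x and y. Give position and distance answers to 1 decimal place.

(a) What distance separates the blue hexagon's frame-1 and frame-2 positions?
1.0

The blue hexagon moved from (9.0, 5.5) to (9.0, 6.5), a distance of √(0.0² + 1.0²) ≈ 1.0.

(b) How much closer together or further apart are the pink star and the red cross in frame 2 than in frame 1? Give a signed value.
+1.6

Distance in frame 1: 6.2. Distance in frame 2: 7.8.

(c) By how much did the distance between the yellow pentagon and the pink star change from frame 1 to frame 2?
+1.5

Distance in frame 1: 2.1. Distance in frame 2: 3.6.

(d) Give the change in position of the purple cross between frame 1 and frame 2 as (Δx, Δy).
(-2.2, 2.0)

The purple cross was at (14.8, 7.2) in frame 1 and (12.6, 9.2) in frame 2.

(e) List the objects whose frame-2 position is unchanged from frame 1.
none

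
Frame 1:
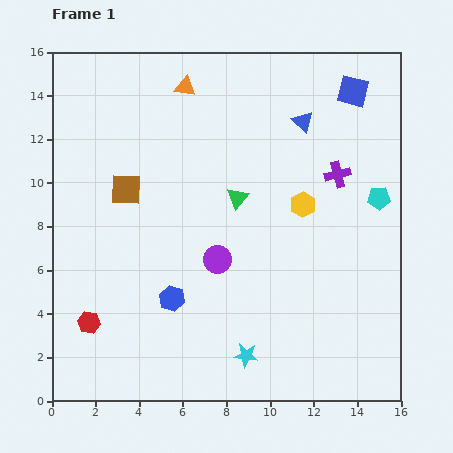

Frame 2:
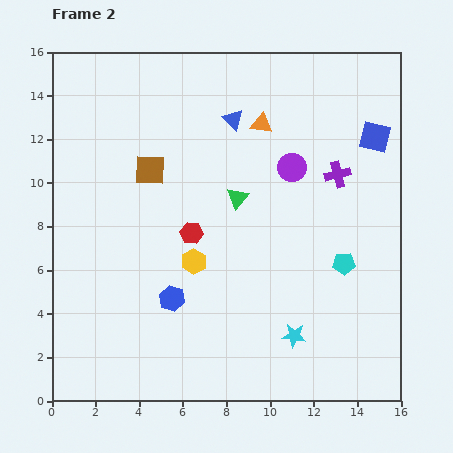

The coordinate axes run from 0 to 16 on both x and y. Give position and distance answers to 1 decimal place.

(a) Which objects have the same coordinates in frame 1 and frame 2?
the green triangle, the purple cross, the blue hexagon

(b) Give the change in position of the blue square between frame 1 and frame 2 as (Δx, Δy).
(1.0, -2.1)

The blue square was at (13.8, 14.2) in frame 1 and (14.8, 12.1) in frame 2.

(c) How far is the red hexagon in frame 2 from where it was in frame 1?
6.2

The red hexagon moved from (1.7, 3.6) to (6.4, 7.7), a distance of √(4.7² + 4.1²) ≈ 6.2.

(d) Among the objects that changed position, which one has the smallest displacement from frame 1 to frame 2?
the brown square

(moved 1.4)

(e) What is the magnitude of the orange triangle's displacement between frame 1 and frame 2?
3.9

The orange triangle moved from (6.1, 14.4) to (9.6, 12.7), a distance of √(3.5² + 1.7²) ≈ 3.9.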